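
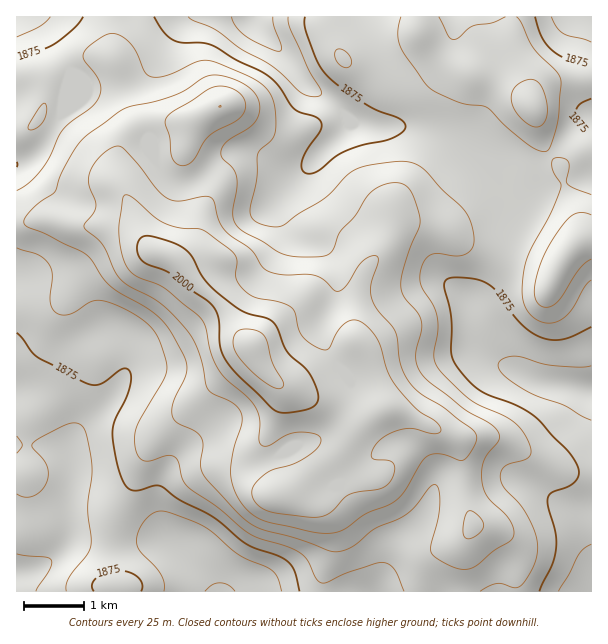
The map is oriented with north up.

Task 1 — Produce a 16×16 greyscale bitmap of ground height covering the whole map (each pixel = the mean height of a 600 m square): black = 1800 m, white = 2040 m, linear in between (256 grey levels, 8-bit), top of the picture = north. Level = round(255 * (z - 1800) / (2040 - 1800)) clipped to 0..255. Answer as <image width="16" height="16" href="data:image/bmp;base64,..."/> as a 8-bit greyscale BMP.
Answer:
<image width="16" height="16" href="data:image/bmp;base64,Qk02BQAAAAAAADYEAAAoAAAAEAAAABAAAAABAAgAAAAAAAABAAATCwAAEwsAAAABAAAAAAAAAAAAAAEBAQACAgIAAwMDAAQEBAAFBQUABgYGAAcHBwAICAgACQkJAAoKCgALCwsADAwMAA0NDQAODg4ADw8PABAQEAAREREAEhISABMTEwAUFBQAFRUVABYWFgAXFxcAGBgYABkZGQAaGhoAGxsbABwcHAAdHR0AHh4eAB8fHwAgICAAISEhACIiIgAjIyMAJCQkACUlJQAmJiYAJycnACgoKAApKSkAKioqACsrKwAsLCwALS0tAC4uLgAvLy8AMDAwADExMQAyMjIAMzMzADQ0NAA1NTUANjY2ADc3NwA4ODgAOTk5ADo6OgA7OzsAPDw8AD09PQA+Pj4APz8/AEBAQABBQUEAQkJCAENDQwBEREQARUVFAEZGRgBHR0cASEhIAElJSQBKSkoAS0tLAExMTABNTU0ATk5OAE9PTwBQUFAAUVFRAFJSUgBTU1MAVFRUAFVVVQBWVlYAV1dXAFhYWABZWVkAWlpaAFtbWwBcXFwAXV1dAF5eXgBfX18AYGBgAGFhYQBiYmIAY2NjAGRkZABlZWUAZmZmAGdnZwBoaGgAaWlpAGpqagBra2sAbGxsAG1tbQBubm4Ab29vAHBwcABxcXEAcnJyAHNzcwB0dHQAdXV1AHZ2dgB3d3cAeHh4AHl5eQB6enoAe3t7AHx8fAB9fX0Afn5+AH9/fwCAgIAAgYGBAIKCggCDg4MAhISEAIWFhQCGhoYAh4eHAIiIiACJiYkAioqKAIuLiwCMjIwAjY2NAI6OjgCPj48AkJCQAJGRkQCSkpIAk5OTAJSUlACVlZUAlpaWAJeXlwCYmJgAmZmZAJqamgCbm5sAnJycAJ2dnQCenp4An5+fAKCgoAChoaEAoqKiAKOjowCkpKQApaWlAKampgCnp6cAqKioAKmpqQCqqqoAq6urAKysrACtra0Arq6uAK+vrwCwsLAAsbGxALKysgCzs7MAtLS0ALW1tQC2trYAt7e3ALi4uAC5ubkAurq6ALu7uwC8vLwAvb29AL6+vgC/v78AwMDAAMHBwQDCwsIAw8PDAMTExADFxcUAxsbGAMfHxwDIyMgAycnJAMrKygDLy8sAzMzMAM3NzQDOzs4Az8/PANDQ0ADR0dEA0tLSANPT0wDU1NQA1dXVANbW1gDX19cA2NjYANnZ2QDa2toA29vbANzc3ADd3d0A3t7eAN/f3wDg4OAA4eHhAOLi4gDj4+MA5OTkAOXl5QDm5uYA5+fnAOjo6ADp6ekA6urqAOvr6wDs7OwA7e3tAO7u7gDv7+8A8PDwAPHx8QDy8vIA8/PzAPT09AD19fUA9vb2APf39wD4+PgA+fn5APr6+gD7+/sA/Pz8AP39/QD+/v4A////ABYyTkYmHilFbGZqe31xXTImJkAzJTVhgJWKfIWaimZAMitERUtvqcK8sZ2Fl3tZRjgtRGFrj6+7vby2mJdxYVA4NEhtgI6twcDEvbage1hBP0dLXoSgx+XOwL+XaUk2Kk1VVlh+vPLdwcKpc0U3OTxdZFxsnMzhxbC3m3RFRmReY3CBqsrQtqujoY1jTFaFfHCCotLVwp2ChJWTcmlgd5WGlKy+raJxZXWGkH1qXmSBa4yrpZqScllacX1tX11jZ2N6l5qjlndhTEtWW11icF9lZ3aHmK+RWEFJV2Jpd4hYX2ZxbGt4WjFMY2Nudnl4WTtSaF9KPBorXV1mdWtwVjU="/>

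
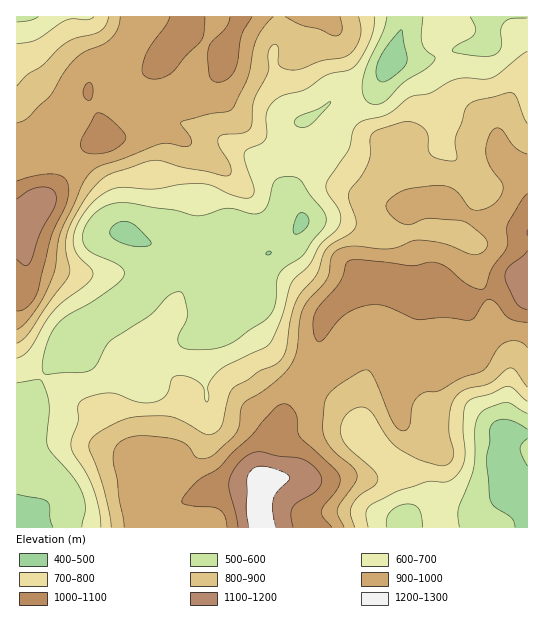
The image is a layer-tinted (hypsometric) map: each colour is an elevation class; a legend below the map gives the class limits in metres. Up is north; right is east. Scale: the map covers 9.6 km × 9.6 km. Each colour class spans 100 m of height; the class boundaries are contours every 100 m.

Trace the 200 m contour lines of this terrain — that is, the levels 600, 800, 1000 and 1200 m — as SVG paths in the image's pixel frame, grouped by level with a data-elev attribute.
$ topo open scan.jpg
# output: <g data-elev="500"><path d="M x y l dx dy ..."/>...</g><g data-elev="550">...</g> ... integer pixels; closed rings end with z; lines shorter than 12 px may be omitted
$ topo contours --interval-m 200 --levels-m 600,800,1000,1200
<g data-elev="600"><path d="M386 527l1-9 4-7 7-5 9-2 7 1 5 4 2 6 2 12"/><path d="M459 527l-1-17 16-41 1-40 4-14 7-6 20-7 5 2 16 9"/><path d="M17 383l21-4 3 1 2 4 4 11 2 11-2 39 4 8 23 25 8 14 3 17-3 18"/><path d="M46 374l-3-1-1-3 1-13 6-18 7-13 11-11 24-13 22-15 8-6 3-6 0-5-4-4-29-14-5-4-3-5 0-9 3-9 7-10 9-7 11-4 12-1 49 7 21 6 10-1 22-7 30 6 6-3 4-5 8-25 6-4 8-1 6 1 6 3 9 15 14 16 2 10-3 8-10 12-10 14-18 12-6 7-2 8-2 21-4 11-6 7-32 21-12 5-12 2-20 0-8-3-3-4 0-5 8-16 1-10-4-16-2-3-4 0-10 5-18 19-39 25-5 6-9 18-5 5-9 2z"/><path d="M301 127l-4-1-3-3 3-5 34-16-19 21-6 4z"/><path d="M38 17l-8 3-13 2"/><path d="M423 17l-2 17 1 9 4 7 9 7-1 4-8 8-23 14-18 19-11 2-5-1-5-5-2-8 1-9 5-18 16-33 3-13"/><path d="M527 18l-16 1-6 3-4 7 1 14-2 7-6 5-9 1-16-1-17-4 4-5 14-8 4-4 1-7-5-10"/></g><g data-elev="800"><path d="M355 527l-5-13 2-8 7-10 16-11 3-7-4-8-25-21-7-10-1-6 0-8 3-7 5-6 9-5 9 2 7 7 14 22 10 10 21 12 24 6 7-3 3-6 0-7-4-17 0-16 3-14 6-9 9-5 23-6 16-13 4-2 5 2 12 17"/><path d="M17 343l6-4 6-6 18-28 21-28 2-8-5-23 3-15 17-32 14-18 14-8 41-13 8 1 20 6 40 8 7 0 2-4-1-5-11-20-1-7 4-4 20-2 8-4 2-6 1-21 15-29 0-19 3-8 4-2 3 2 1 19 3 3 7 2 10-1 22-8 22-4 10-6 6-10 2-11-2-13"/><path d="M527 124l-10-26-4-5-6 0-35 9-6 7-4 13-6 13-1 8 2 15-2 2-2 1-14-2-8-4-3-5-1-17-4-6-8-4-6-1-7 0-23 7-6 4-3 5 0 16-2 9-6 12-11 14-2 5 0 7 7 20-1 8-6 5-16 9-6 6-11 26-18 22-6 17-5 33-5 11-7 7-16 6-26 18-4 7-6 26-4 7-5 4-7 2-34-18-11-1-23 0-12 2-10 5-18 9-8 7-2 4 0 6 14 37 6 27 2 14"/><path d="M109 17l-3 8-5 6-7 3-19 4-9 5-24 23-16 10-9 10"/></g><g data-elev="1000"><path d="M332 527l-9-10-2-6 3-5 14-19 2-6-1-6-6-8-33-30-2-6-2-17-6-8-5-2-10 4-23 27-20 18-11 13-23 15-16 18 1 4 3 2 27 2 6 3 6 7 2 10"/><path d="M17 311l5-1 5-3 10-13 14-56 15-33 3-15-3-11-9-5-18 1-22 6"/><path d="M527 194l-6 7-13 22-1 6 1 13-1 5-14 20-7 19-3 3-5 0-9-4-22-17-10-5-8-1-18 4-49-6-11 0-5 3-3 14-5 8-21 25-3 7-1 8 2 13 3 4 3-1 17-20 8-7 13-7 15-2 13 2 30 12 28-1 25 2 5-4 10-15 4-2 6 3 14 16 8 3 10 1"/><path d="M86 153l13 1 14-4 11-8 1-7-4-6-12-11-7-4-5-1-16 28 0 6z"/><path d="M86 99l4 1 3-5 0-9-3-4-4 2-3 6 0 5z"/><path d="M170 17l-5 9-15 21-6 11-2 13 2 4 5 3 10 1 11-5 29-31 5-9 1-17"/><path d="M230 17l-4 10-14 15-4 7 0 9 1 17 2 4 5 3 10-2 8-8 3-10 4-27 11-18"/></g><g data-elev="1200"><path d="M276 527l-3-17 0-11 5-8 11-10 0-4-2-3-9-4-16-4-9 3-4 4-2 5-1 31 3 18"/></g>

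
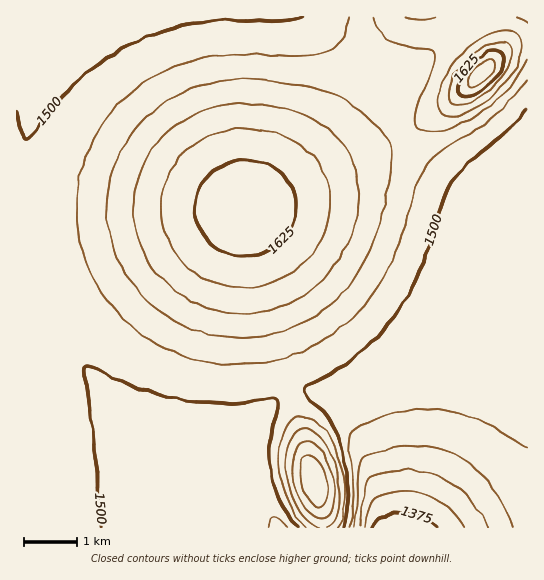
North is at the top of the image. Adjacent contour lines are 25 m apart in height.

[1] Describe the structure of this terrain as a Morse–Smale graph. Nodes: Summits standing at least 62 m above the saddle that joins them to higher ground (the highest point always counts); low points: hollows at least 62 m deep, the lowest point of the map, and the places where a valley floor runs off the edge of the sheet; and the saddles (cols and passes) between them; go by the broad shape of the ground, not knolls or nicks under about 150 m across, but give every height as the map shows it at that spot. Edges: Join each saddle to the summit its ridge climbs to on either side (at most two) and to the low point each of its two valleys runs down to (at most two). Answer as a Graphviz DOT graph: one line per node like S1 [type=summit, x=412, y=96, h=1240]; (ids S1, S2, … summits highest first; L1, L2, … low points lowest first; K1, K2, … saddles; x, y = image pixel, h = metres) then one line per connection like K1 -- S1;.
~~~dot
graph terrain {
  S1 [type=summit, x=481, y=74, h=1667];
  S2 [type=summit, x=245, y=209, h=1641];
  S3 [type=summit, x=314, y=482, h=1622];
  L1 [type=low, x=398, y=527, h=1360];
  K1 [type=saddle, x=403, y=134, h=1547];
  K2 [type=saddle, x=290, y=391, h=1503];
  K1 -- S1;
  K1 -- S2;
  K1 -- L1;
  K2 -- S2;
  K2 -- S3;
  K2 -- L1;
}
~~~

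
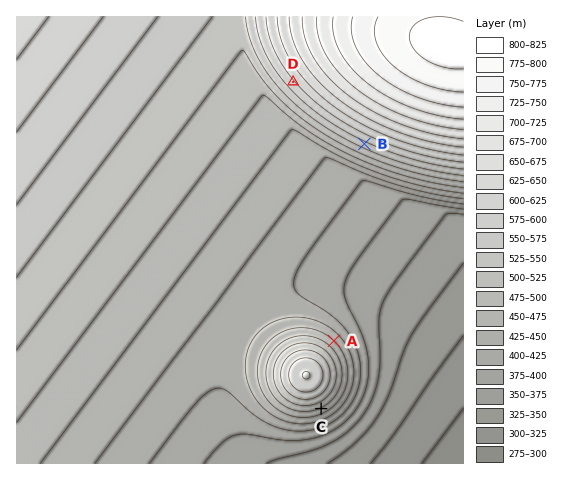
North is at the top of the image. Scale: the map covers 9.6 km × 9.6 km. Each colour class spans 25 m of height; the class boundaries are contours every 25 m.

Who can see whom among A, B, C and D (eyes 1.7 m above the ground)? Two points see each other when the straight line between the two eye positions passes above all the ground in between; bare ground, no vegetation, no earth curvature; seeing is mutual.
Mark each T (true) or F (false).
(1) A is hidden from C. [T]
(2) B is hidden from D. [T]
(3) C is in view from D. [F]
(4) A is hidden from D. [F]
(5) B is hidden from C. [T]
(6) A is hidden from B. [F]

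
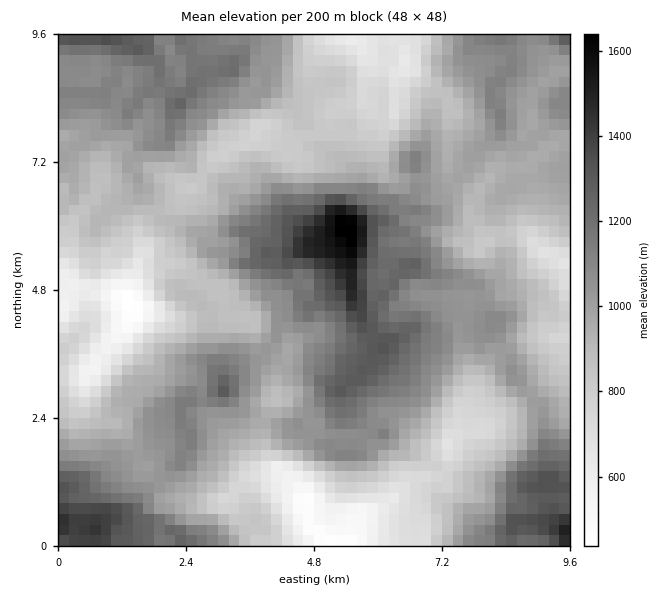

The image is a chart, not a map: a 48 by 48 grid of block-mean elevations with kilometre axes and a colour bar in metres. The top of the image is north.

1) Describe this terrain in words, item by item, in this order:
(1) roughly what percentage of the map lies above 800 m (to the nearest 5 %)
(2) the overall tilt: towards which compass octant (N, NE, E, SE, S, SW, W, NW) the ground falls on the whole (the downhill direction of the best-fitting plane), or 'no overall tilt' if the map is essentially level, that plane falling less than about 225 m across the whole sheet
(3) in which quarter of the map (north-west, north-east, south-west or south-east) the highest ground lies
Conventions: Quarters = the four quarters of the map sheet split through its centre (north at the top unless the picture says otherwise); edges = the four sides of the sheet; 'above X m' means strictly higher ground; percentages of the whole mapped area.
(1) Roughly 80 % of the ground is higher than 800 m.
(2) On the whole the map has no overall tilt.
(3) The highest point lies in the north-east quarter of the map.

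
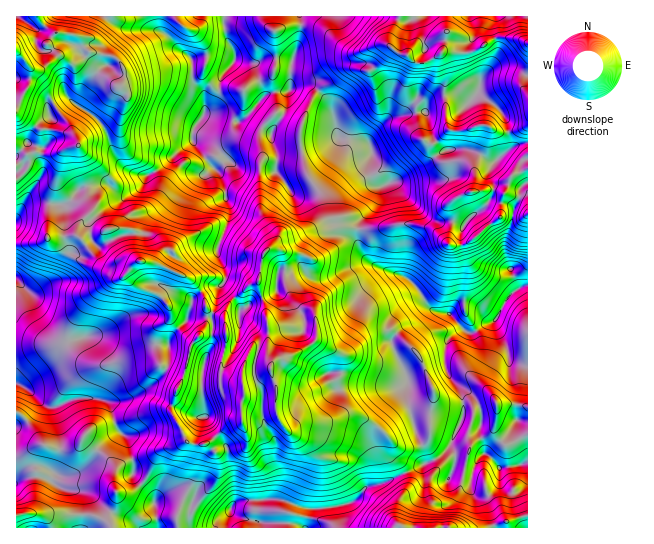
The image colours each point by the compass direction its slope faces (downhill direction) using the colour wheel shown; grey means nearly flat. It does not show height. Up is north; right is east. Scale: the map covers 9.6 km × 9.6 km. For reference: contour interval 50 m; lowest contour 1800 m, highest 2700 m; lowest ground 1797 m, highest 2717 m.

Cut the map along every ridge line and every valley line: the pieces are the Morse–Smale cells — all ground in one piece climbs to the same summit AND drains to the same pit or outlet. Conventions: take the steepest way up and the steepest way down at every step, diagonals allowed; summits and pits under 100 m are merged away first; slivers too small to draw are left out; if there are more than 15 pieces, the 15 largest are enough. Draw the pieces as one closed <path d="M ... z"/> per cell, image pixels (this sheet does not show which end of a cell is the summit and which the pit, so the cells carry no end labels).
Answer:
<path d="M350 227l-16 0-20 6-6 5-9 15-14-1-12-4-6 1-6 12-2 20-4 3-6 1-7 7-7-1-12-8-5 4-8 0-12 6-6 6-5 22-12 10-8 13-11 1 1 10 5 12 21 9 9-33 9-8 25-2 1 9-6 27 9 7 12 4 3-3 16-2 9-6 6 16 0 28 10 16 5 0 12-8 16 2 15-3 12-5 15 1 17 11 13 12 4 20 5 4 5 9 4 0 16-9 0-10-8-16-12-42 2-18-14-28-1-10 10-11 12-5 13-14 4 0-20-28-8-5-29-11-10-8-7-14 0-14z"/><path d="M399 16l-238 0-1 14 31 28 2 25 11 12 1 20 14 1 15 5 5 0 8-4 24 16 1 9 6 7 20 0 13-2 27-10 28 6 3 2 3 6-4 10 1 14 9 12 4 0 43-22 10-8-4-12-10-7-5-32 17-23 3-25-11 5-10 0-8-8-8-2-10-7 0-7z"/><path d="M527 285l-10 4-10 10-13 22-5-1-10-12-12-4-9 1-8 8-23-4-13 14-12 5-9 9-1 8 15 32-2 18 12 42 8 16 1 10 13-6 11-12 5 8-1 15 4-1 15 2 6-11 6-5 10 8 4 7 29-6z"/><path d="M213 115l-8 0-4 3-8 12-1 9 10 1 8 4 17 15-12 10 8 10 2 19 4 7 0 13-12 29 0 7 8 16-1 13 9 6 9 3 7-7 6-1 4-3 2-20 6-12 6-1 12 4 14 1 9-15 9-6 17-5 23 1 2-6 17-19 4-16-8-6-4-10 0-10 4-7-3-10-31-7-27 10-13 2-20 0-6-7-1-9-21-14-4-2-7 4-5 0z"/><path d="M270 369l-9 6-18 4 1 18-3 5 0 20-11 3-23 18 10 12 2 19-4 9-19 23-7 4 0 5 5 6 19 4 16-12 2-6 4-4 10-3 30-1 35 10 33-4 11-4 13-14 18-4 20-10-12-16-2-18-13-12-17-11-15-1-12 5-15 3-16-2-12 8-5 0-10-16 0-28z"/><path d="M159 16l-52 0-16 21-11 0 3 9 6 6 26 5 9 13-1 13-4 4-10-2-11 4-11 13-14 23 0 9 6 9 1 26 7 18 20-3 14 9 12-1 10-7 4-10 12-6 23-21 11-7 0-11 12-19-1-16-11-12-2-25-31-28z"/><path d="M527 143l-12 2-20 16-5 0-7-5-16-7-18 0-12 6-1 2 7 6 23 0 9 10-2 18-16 6-6 8 2 6 0 11-5 20-2 1-15-15-17-4-16 0-24 5-16 0-1 14 7 14 10 8 29 11 8 5 16 24 10 7 13 1 8-8 9-1 12 4 10 12 5 1 13-22 12-10-14-32 0-16 6-14 2-18 7-12 0-8 8-7z"/><path d="M446 16l-45 0-10 19-2 11 10 7 8 2 8 8 10 0 12-6-2 2 1 12-3 12-17 23 5 32 10 7 2 9 2 2 14-7 18 0 16 7 7 5 5 0 20-16 13-3 0-99-9-4-22-2-26 15-28 0 4-18z"/><path d="M17 315l-1 68 10 5 21 19 10 0 17-8 24 0 9 2 4 5 5 21 12 14 5 21 0 15 6 7 8-6 14-27 26-10-16-30 5-20 7-14-23-12-5-21-22 5-14 0-24-13-8 0-24 7-12 0-12-7z"/><path d="M106 16l-90 1 0 161 2 1 9-9 2-5 0-12 9-1 15 3 12-6-4 6-1 12-9 32 0 5 16 0 12-15 8-3-7-17-1-26-6-9 0-9 14-23 11-13 11-4 10 2 5-8-1-13-8-9-26-5-6-6-3-8 1-2 10 1z"/><path d="M86 245l-16 8-7 12-3 9-6 6-20 12-7-1-10-12-1 35 23 22 12 7 12 0 24-7 8 0 24 13 14 0 22-5 4-17 12-10-3-12-9-10-24-10-8-10 2-6-8-2-14 0-5-3z"/><path d="M450 445l-11 12-34 16 3 13-9 16-3 12 1 11 5 3 125 0 1-65-29 5-4-7-10-8-6 5-6 11-15-2-4 1 1-15z"/><path d="M214 168l-8 7-11 0-5 2-45 42-4 12-6 3 0 20 6 7 18 3 31 15 21-3 13 6 1-12-6-12-2-11 12-29 0-13-4-7-2-19z"/><path d="M98 399l-24 0-17 8-10 0-10-8-1 8-4 7-16 12 0 49 13-8 13 0 17 9 12 0 12-7 8-7 6-12 12-11 10-6-10-30z"/><path d="M119 432l-10 7-12 11-6 12-8 7-12 7-12 0-4-3-4 8-13-5-20 4-2 2 0 32 77 1 16 8 0-8 7-12 0-10 15-1 9-7-7-8 0-15-5-21z"/>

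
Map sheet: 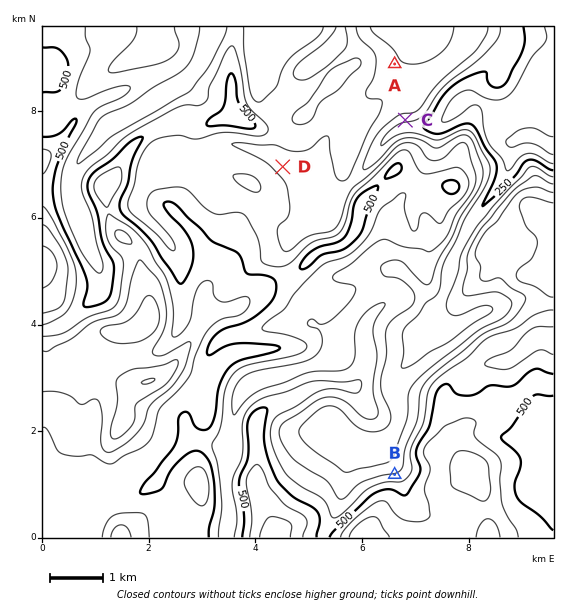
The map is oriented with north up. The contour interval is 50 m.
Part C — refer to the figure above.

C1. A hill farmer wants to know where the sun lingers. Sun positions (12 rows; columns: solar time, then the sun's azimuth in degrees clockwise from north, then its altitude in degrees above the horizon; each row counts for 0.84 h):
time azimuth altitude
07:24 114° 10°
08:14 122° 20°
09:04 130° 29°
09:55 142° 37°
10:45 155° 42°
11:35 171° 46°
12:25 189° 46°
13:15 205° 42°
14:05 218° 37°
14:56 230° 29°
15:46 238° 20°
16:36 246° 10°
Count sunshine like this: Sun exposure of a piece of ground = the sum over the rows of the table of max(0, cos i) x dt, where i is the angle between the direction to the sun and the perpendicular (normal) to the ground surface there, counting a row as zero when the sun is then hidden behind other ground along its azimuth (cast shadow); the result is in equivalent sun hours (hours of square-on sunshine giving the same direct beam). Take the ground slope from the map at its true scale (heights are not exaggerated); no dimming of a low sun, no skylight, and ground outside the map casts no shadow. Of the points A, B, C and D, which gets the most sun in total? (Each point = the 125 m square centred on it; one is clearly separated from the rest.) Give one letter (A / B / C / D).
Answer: C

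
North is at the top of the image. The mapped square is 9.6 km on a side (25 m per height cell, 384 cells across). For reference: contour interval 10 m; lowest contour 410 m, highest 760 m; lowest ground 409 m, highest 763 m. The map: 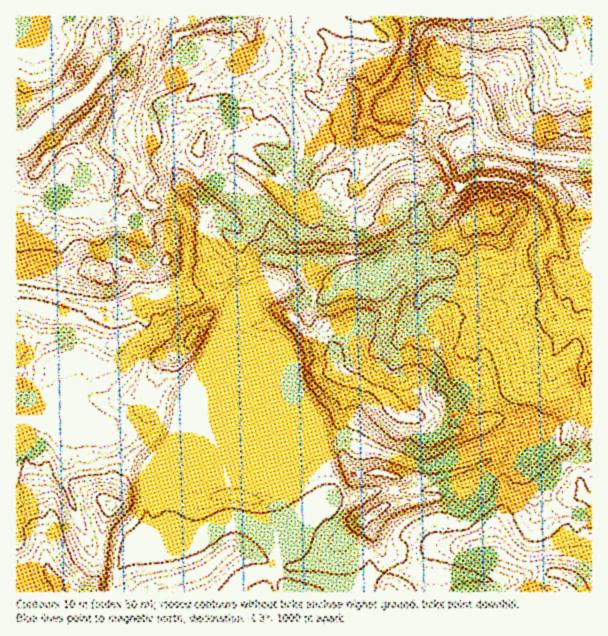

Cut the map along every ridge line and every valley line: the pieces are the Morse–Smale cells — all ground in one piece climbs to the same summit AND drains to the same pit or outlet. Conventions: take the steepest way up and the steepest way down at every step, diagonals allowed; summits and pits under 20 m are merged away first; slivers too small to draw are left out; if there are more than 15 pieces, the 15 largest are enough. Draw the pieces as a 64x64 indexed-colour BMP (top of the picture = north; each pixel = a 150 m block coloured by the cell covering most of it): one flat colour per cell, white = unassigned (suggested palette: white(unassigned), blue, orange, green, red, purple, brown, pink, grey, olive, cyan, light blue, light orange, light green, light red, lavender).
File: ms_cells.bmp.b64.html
<image width="64" height="64" href="data:image/bmp;base64,Qk12CAAAAAAAAHYAAAAoAAAAQAAAAEAAAAABAAQAAAAAAAAIAAATCwAAEwsAABAAAAAAAAAA////ALR3HwAOf/8ALKAsACgn1gC9Z5QAS1aMAMJ34wB/f38AIr28AM++FwDox64AeLv/AIrfmACWmP8A1bDFALu7u7u7sREREREREREREREREREREREXd3d3d3d3d3d3u7u7u7uxERERERERERERERGIiBERERd3d3d3d3d3d3e7u7u7u7sRERERERERERiIiIiIiIiId3d3d3d3d3d3d7u7u7u7uxEREREREREREYiIiIiIiIh3d3d3d3d3d3d3u7u7u7u+u7ERERERERERGIiIiIiIiHd3d3d3d3d3d3e7u7u77u7u67ERERERERERiIiIiIiId3d3d3d3d3d3d7u7u7vu7u7u67ERERERERGIiIiIiIh3d3d3d3d3d3d3u7u7vu7u7uERERERERERERiIiIiIiIh3d3d3d3d3d3e7u7u+7u7u4REREREREREREYiIiIiIiIiIh3d3d3d3Ebu7u+7u7u7hERERERERERER+IiIiIiIiIiId3d3dxERu7u77u7u7uERERERERERERH//4iIiIiIiIiIdxERERG7u7vu7u7u4RERERERERERER///////4iIiIgREREREbu7vu7u7u7gERERERERERERH//////////4iBERERERu7u+7u7u7gABEREREREREREf//////////iIERERERG7u7vu7u4AAAEREREREREREf/////xERH/iIiBEREREbu7vu7u4AAABBERERERERER////8REREREYiIEREREQu7u+7u4AAAAAERERERERERH/8REREREREREYgRERERC7u7tEREQAAAARERERERERERERERERERERERERERERELu7xERERERAAEEREREREREREREREREREREREREREREQzMzEREREREREQRERERERERERERERERERERERERERERDMzMREREREREREEREREREREREREREREREREREREREREczMREREREREREQRERERERERERERERERERERERERERERzMxEREREREREREERERERERERERERERERERERERERERHMzEREREREREREQREREREREREREREREREREREREREREczMxERERERERERBERERERERERERERERERERERERERERzMzMxMzMREREREQRERERERERERERERERERERERERERHMzMzMzMzERERERBEREREREREREREREREREREREREREczMzMzMzMxEREREQRERERERERERERERERERERERERERzMzMzMzMzERERERBERERERERERERERERERERERERERHMzMzMzMzMREREREERERERERERERERERERERERERERGszMzMzMzMxEREREQRERERERERERERERERERERERHdqqzMzMzMzMzEREREREERERERERERERERERERERERHdqqrMzMxVVVVVREREREEREREREREREREREREREREREdqqqlVVVVVVVVVVURERERERERFmYRERERERERERERHd2qqqVVVVVVVVVVVVEREREWZmZmZmYRERERERERERHd3aqqpVVVVVVVVVVVVRERERZmZmZmZmZmERERERER3d3aqqqlVVVVVVVVVVVVERERZmZmZmZmZmERERERHd3d3dqqqqVVVVVVVVVVVVURERFmZmZmZmZmERERER3d3d3d2qqqpVVVVVVVVVVVVREREWZmZmZmZmYRERERHd3d3d3dqqqlVVVVVVVVVVVVEREQBmZmZmZmZhEREREd3d3d3d3aqqBVVVVVVVVVVVUREQAGZmZmZmZhEREREd3d3d3d3dqqoAVVVVVQAAVVVRAAAAZmZmZmZhERERER3d3d3d3d2qqgAFUAAAAABVVQAAAABmZmZmZmERERERHd3d3d3d2qqqAAAAAAAAAAAAAAAABmZmY2ZmYRERERER3d3d3d3aqqoAAAAAAAAAAAAAAABmZmMzNmZhEREREREd3d3d3aqqqgAAAAAAAAAAAAAABmZmMzM2ZmYRERERERrd3d2qqqqqAAAAAAAAAAAAAAM2ZmMzMzNmZmERERERqqqqqqqqqqoAAAAAAAAAAAADMzZjMzMzMzZmYRERERGqqqqqqqqqqgAAAAAAAAAAAJkzMzMzMzMzMzZmERERGqqqqqqqIiIiAAAAAAAAAAAJmTMzMzMzMzMzNmYRERGqqqqqIiIiIiIAAAAAAAAACZmZkzMzMzMzMzMzZmERGqqqqiIiIiIiIgAAAAAAAAmZmZmTMzMzMzMzMzNmYhIqqqqiIiIiIiIiAAAAAAAACZmZmZkzMzMzMzMzMzIiIiIAACIiIiIiIiIAAAAAAAAJmZmZmTMzMzMzMzMzMiIiIiACIiIiIiIiIgAAAAAAAACZmZmZMzMzMzMzMzMyIiIiIiIiIiIiIiIiAAAAAAAAAJmZmZmZMzMzMzMzMzIiIiIiIiIiIiIiIiIAAAAAAAAACZmZmZmZMzMzMzMzMzIiIiIiIiIiIiIiIgAAAAAAAAAJmZmZmZmTMzMzMzMzMyIiIiIiIiIiIiIiAAAAAAAAAACZmZmZmZkzMzMzMzMzIiIiIiIiIiIiIgAAAAAAAAAAAJmZmZmZmZMzMzMzMzMyIiIiIiIiIiIgAAAAAAAAAAAAmZmZmZmZkzMzMzMzMzIiIiIiIiIiIiAAAAAAAAAAAAmZmZmZmZkzMzMzMzMzMiIiIiIiIiIiAAAAAAAAAAAACZmZmZmZmTMzMzMzMzMyIiIiIiIiIiIAAAAAAAAAAAAJmZmZmZmZkzMzMzMzMzIiIiIiIiIiIAAA"/>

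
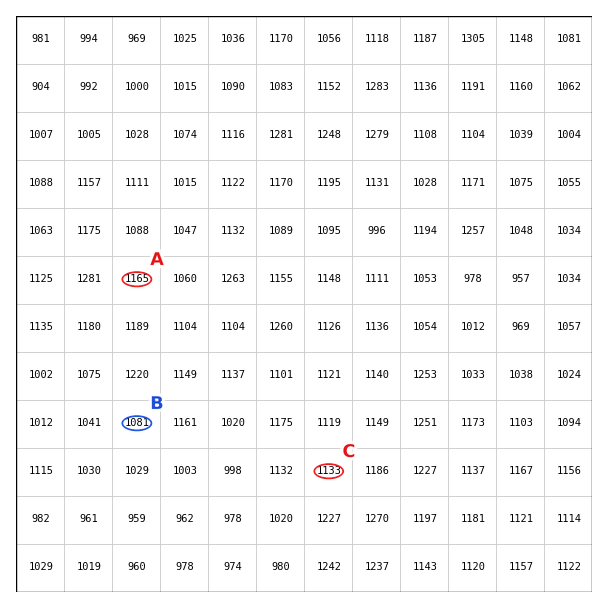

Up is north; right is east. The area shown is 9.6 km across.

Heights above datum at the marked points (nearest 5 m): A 1165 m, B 1080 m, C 1135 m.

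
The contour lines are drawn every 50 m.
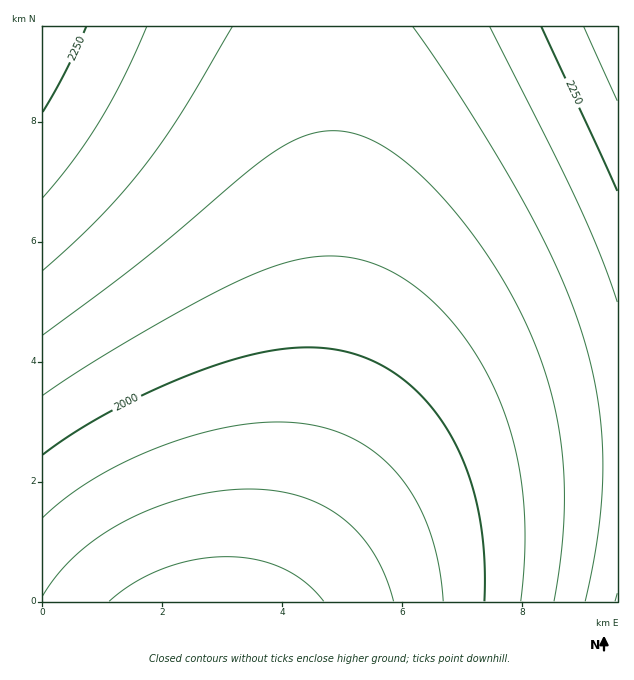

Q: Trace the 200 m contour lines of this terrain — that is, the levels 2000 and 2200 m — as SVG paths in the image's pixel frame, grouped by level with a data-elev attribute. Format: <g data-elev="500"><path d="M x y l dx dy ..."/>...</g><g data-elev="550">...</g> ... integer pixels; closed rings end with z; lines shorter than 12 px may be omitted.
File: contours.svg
<g data-elev="2000"><path d="M43 455l37-26 45-25 51-24 48-18 39-10 35-4 31 1 29 6 28 13 27 20 23 25 19 31 15 34 9 38 5 40 0 45"/></g><g data-elev="2200"><path d="M43 198l30-38 27-40 24-44 23-49"/><path d="M490 27l88 177 23 52 16 46"/></g>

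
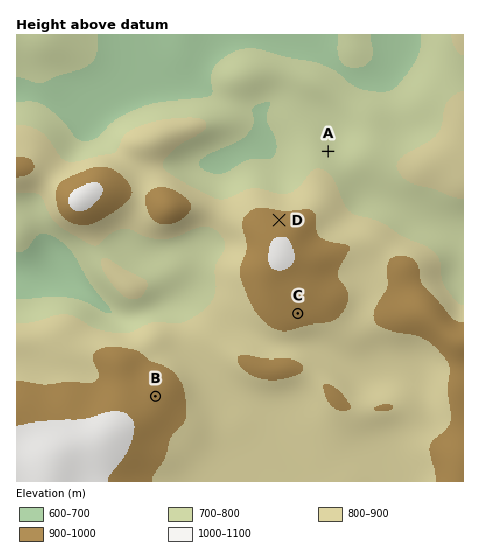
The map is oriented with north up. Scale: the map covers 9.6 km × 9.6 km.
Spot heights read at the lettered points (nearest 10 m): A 760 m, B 970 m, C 930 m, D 950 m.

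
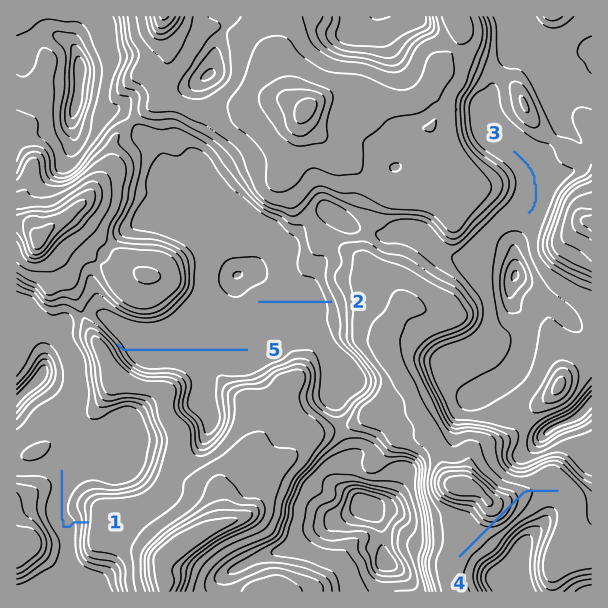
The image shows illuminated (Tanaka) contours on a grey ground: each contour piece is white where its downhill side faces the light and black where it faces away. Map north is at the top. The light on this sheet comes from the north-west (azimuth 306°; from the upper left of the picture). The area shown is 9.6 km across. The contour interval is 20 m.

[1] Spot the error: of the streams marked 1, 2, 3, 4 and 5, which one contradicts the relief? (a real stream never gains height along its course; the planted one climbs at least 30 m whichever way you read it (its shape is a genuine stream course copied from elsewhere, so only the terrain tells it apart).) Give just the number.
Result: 4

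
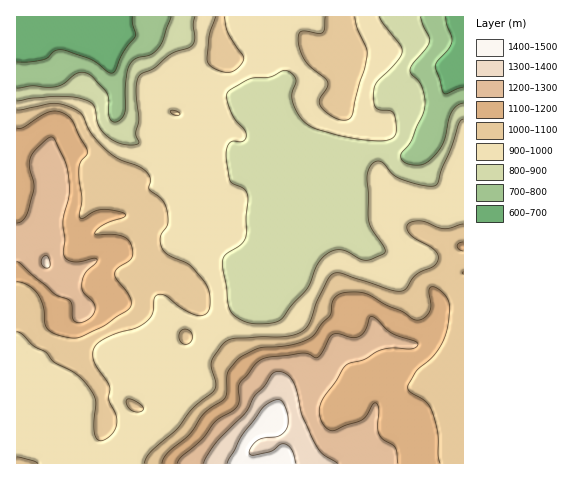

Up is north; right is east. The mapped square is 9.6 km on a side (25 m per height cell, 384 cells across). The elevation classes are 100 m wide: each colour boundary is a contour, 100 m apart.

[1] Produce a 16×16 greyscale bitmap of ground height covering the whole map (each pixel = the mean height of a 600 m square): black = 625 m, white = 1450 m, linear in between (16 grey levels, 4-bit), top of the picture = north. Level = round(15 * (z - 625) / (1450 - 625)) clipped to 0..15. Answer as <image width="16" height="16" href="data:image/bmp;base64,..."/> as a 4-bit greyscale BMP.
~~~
<image width="16" height="16" href="data:image/bmp;base64,Qk32AAAAAAAAAHYAAAAoAAAAEAAAABAAAAABAAQAAAAAAIAAAAATCwAAEwsAABAAAAAAAAAAAAAAABEREQAiIiIAMzMzAERERABVVVUAZmZmAHd3dwCIiIgAmZmZAKqqqgC7u7sAzMzMAN3d3QDu7u4A////AGZmaL3u3LqYZmdmm+7Kuphmd2ZpzbqpmGd2Zmiru6mYeIdmZ3eauqiKuYd1VXmpiZuph3VEV3aIu6mHZVRVVWi7mYdmVERWd6uYdlZURFZmu4d2ZVREVUaqhVZlVEVUJIhjV2VEZ2UzNENWZlVoZDESETVnZnh1MRABI1dWd2Ux"/>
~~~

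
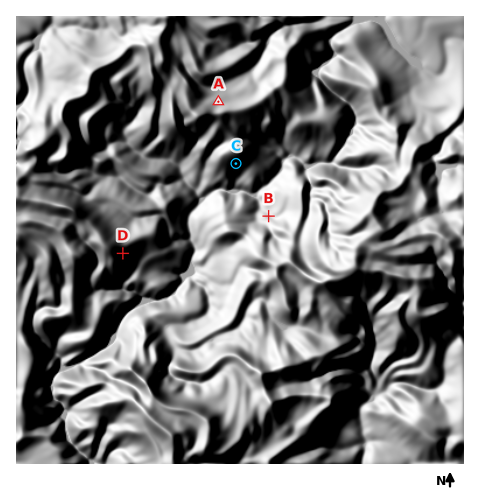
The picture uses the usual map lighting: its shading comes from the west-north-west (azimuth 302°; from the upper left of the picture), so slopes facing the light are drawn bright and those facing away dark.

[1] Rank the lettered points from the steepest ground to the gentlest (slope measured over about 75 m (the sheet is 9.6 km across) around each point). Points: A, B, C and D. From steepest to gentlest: C D B A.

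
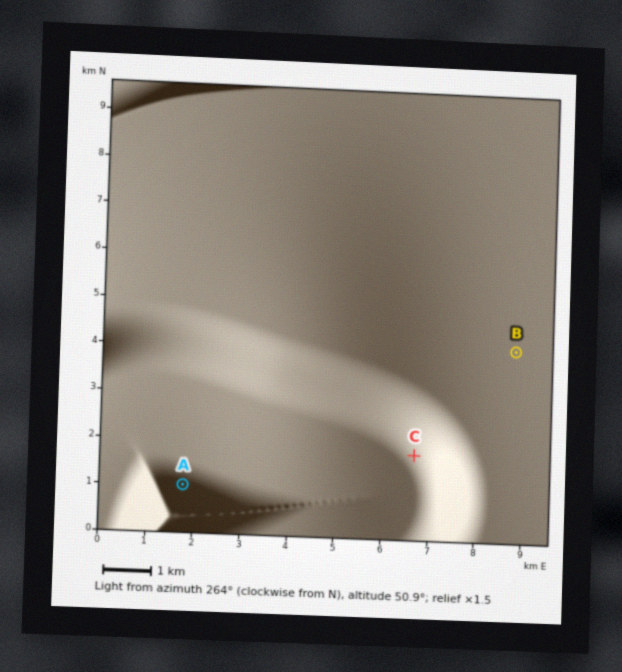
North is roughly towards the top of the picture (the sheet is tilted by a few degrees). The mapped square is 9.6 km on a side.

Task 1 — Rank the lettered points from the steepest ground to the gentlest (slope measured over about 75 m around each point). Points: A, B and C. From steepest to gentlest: A C B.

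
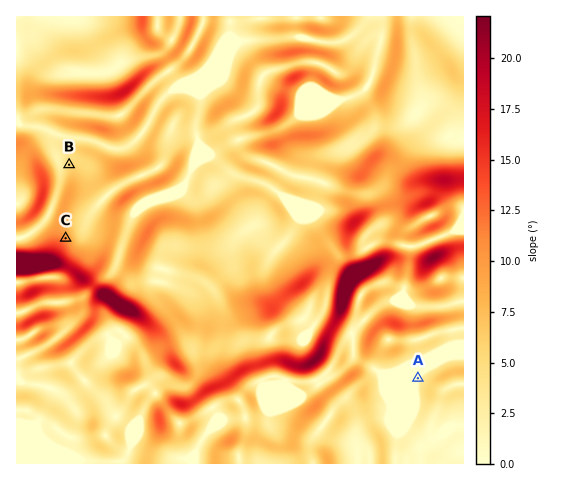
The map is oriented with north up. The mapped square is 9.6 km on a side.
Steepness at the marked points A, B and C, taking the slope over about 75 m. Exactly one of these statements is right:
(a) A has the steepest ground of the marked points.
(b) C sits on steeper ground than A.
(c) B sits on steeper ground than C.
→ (b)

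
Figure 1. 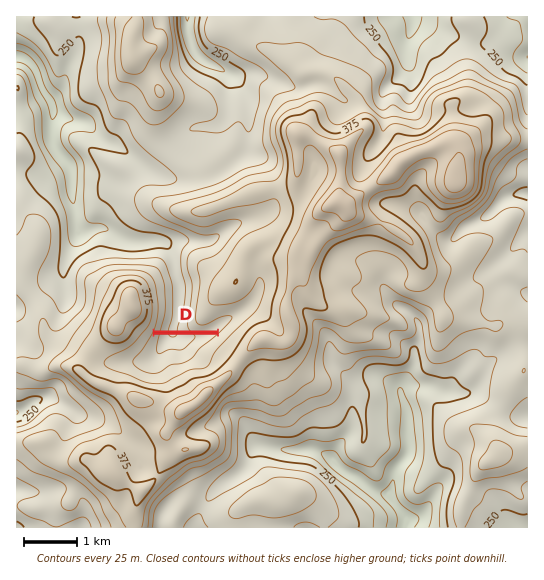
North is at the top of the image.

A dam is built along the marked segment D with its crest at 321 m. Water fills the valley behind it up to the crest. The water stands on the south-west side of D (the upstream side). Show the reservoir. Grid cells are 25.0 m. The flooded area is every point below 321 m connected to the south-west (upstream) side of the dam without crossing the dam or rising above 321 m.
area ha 58.2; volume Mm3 9.55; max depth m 48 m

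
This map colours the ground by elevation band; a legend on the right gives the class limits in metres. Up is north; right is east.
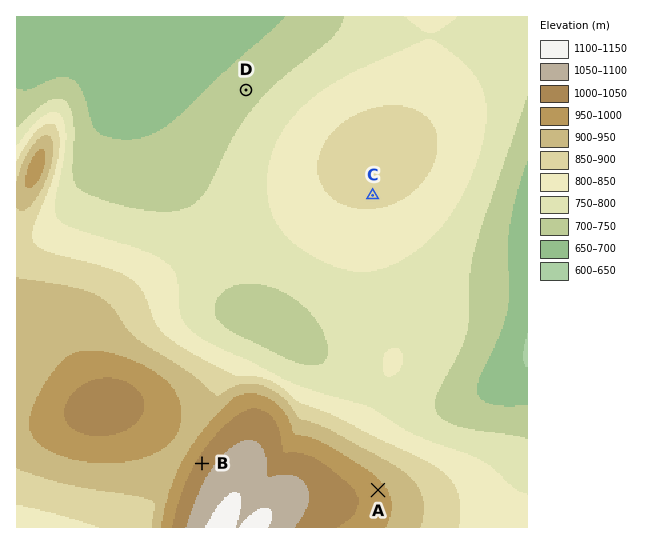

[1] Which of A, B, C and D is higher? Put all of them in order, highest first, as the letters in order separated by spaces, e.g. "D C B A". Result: B A C D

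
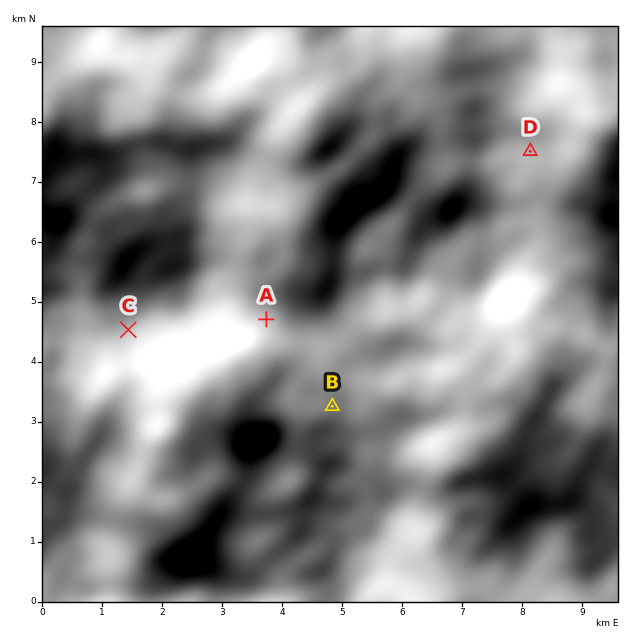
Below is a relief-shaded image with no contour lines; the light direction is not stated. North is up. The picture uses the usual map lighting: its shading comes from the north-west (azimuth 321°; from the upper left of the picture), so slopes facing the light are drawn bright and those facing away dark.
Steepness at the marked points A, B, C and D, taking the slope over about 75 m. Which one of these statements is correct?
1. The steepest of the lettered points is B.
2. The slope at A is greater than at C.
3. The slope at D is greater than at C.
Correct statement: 3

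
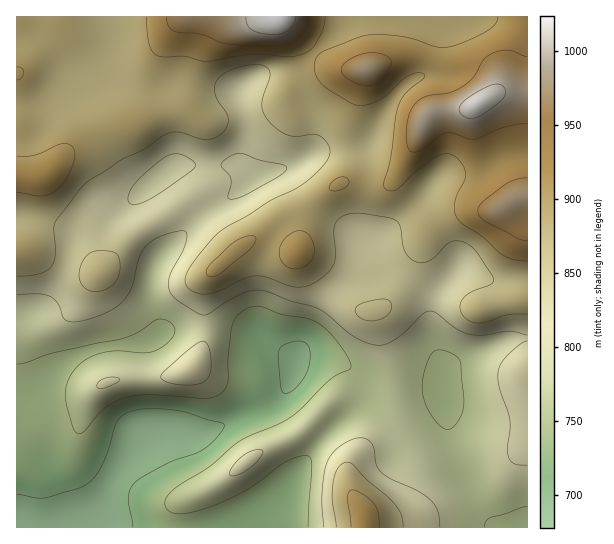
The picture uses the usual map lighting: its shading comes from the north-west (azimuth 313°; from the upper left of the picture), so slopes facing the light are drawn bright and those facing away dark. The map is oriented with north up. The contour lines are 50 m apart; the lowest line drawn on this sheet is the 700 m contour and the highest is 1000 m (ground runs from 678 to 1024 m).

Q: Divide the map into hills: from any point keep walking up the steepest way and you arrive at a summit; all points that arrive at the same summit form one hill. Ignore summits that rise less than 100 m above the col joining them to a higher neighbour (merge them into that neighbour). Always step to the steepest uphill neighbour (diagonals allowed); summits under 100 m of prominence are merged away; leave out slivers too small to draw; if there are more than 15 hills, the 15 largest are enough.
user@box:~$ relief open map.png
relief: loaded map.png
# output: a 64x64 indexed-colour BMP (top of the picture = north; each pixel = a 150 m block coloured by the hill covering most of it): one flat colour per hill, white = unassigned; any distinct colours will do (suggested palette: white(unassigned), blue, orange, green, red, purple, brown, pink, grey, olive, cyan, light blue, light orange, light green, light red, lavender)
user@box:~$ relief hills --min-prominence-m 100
<image width="64" height="64" href="data:image/bmp;base64,Qk12CAAAAAAAAHYAAAAoAAAAQAAAAEAAAAABAAQAAAAAAAAIAAATCwAAEwsAABAAAAAAAAAA////ALR3HwAOf/8ALKAsACgn1gC9Z5QAS1aMAMJ34wB/f38AIr28AM++FwDox64AeLv/AIrfmACWmP8A1bDFABERERERERERERERERERETMzMzMzMzMzMzMzMzMzMxEREREREREREREREREREREREzMzMzMzMzMzMzMzMzMxERERERERERERERERERERERERMzMzMzMzMzMzMzMzMxERERERERERERERERERERERERETMzMzMzMzMzMzMzMzEREREREREREREREREREREREREREzMzMzMzMzMzMzMzERERERERERERERERERERERERERETMzMzMzMzMzMzMzMREREREREREREREREREREREREREREzMzMzMzMzMzMzMRERERERERERERERERERERERERERERMzMzMzMzMzMzMREREREREREREREREREREREREREREREzMzMzMzMzMzMxERERERERERERERERERERERERERERERMzMzMzMzMzMzERERERERERERERERERERERERERERERETMzMzMzMzMzEREREREREREREREREREREREREREREREREzMzMzMzMzMRERERERERERERERERERERERERERERERERMzMzMzMzMxERERERERERERERERERERERERERERERERETMzMzMzMzEREREREREREREREREREREREREREREREREREzMzMzMzMRERERERERERERERERERERERERERERERERERMzMzMzMxEREREREREREREREREREREREREREREREREREzMzMzMxERERERERERERERERERERERERERERERERERERERERERERERERERERERERERERERERERERERERERERERERERERERERERERERERERERERERERERERERERERERERERERERERERERERERERERERERERERERERERERERERERERERERERERERERERERERERERERERERERERERERERERERERERERERERERERERERERERERERERERERERERERERERERERERERERERERERERERERERERERERERERERERERERERERERERERERERERERERERERERERERERERERERERERERERERERERERERERERERERERERERERERERERERERERERERERERERERERERERERERERERERERERERERERERERERERERERERERERERERERERERERERERERERERERERERERERERERERERERERERERERERERERERERERERERERERERERERERERIREREREREREREREREREREREREREREREREREREREREREiEREREREREREREREREREREREREREREREREREREREREiIhERERERERERERERERERERERERERERERERERERERIiIiIREiIiIRERERERERERERERERERERERERERERESIiIiIiIiIiIhERERERERERERERERERERERERERERESIiIiIiIiIiIiERERERERERERERERERERERERERERERIiIiIiIiIiIiIRERERERERERERERERERERERERERERIiIiIiIiIiIiIhERERERERERERERERERERERERERERIiIiIiIiIiIiIiEREREREREREREREREREREREREREREiIiIiIiIiIiIiIRERERERERERERERERERERERERERESIiIiIiIiIiIiIhERERERERERERERERERERERERERERIiIiIiIiIiIiIiERERERERERERERERERERERERERERESIiIiIiIiIiIiIRERERERERERERERERERERERERERERIiIiIiIiIiIiIhEREREREREREREREREREREREREREREiIiIiIiIiIiIiERERERERERERERERERERERERERERESIiIiIiIiIiIiIRERERERERERERERERERERERERERERIiIiIiIiIiIiIhEREREREREREREREREREREREREREREiIiIiIiIiIiIiERERERERERERERERERERERERERERESIiIiIiIiIiIiIRERERERERERERERERERERERESIhERIiIiIiIiIiIiIhERERERERERERERERERERERERIiIiIiIiIiIiIiIiIiEREREREREREREREREREREREREiIiIiIiIiIiIiIiIiIRERERERERERERERERERERERESIiIiIiIiIiIiIiIiIhERERERERERERERERERERERERIiIiIiIiIiIiIiIiIiEREREREREREREREREREREREREiIiIiIiIiIiIiIiIiIREREREREREREREREREREREREiIiIiIiIiIiIiIiIiIhEREREREREREREREREREREREiIiIiIiIiIiIiIiIiIiERERERERERERERERERERERESIiIiIiIiIiIiIiIiIiIREREREREREREREREREREREiIiIiIiIiIiIiIiIiIiIhEREREREREREREREREREREREiIiIiIiIiIiIiIiIiIiERERERERERERERERERERERERIiIiIiIiIiIiIiIiIiIRERERERERERERERERERERERESIiIiIiIiIiIiIiIiIhEREREREREREREREREREREREREiIiIiIiIiIiIiIiIiEREREREREREREREREREREREREREiIiIiIiIiIiIiIiIRERERERERERERERERERERERERERIiIiIiIiIiIiIiIhEREREREREREREREREREREREREREiIiIiIiIiIiIiIi"/>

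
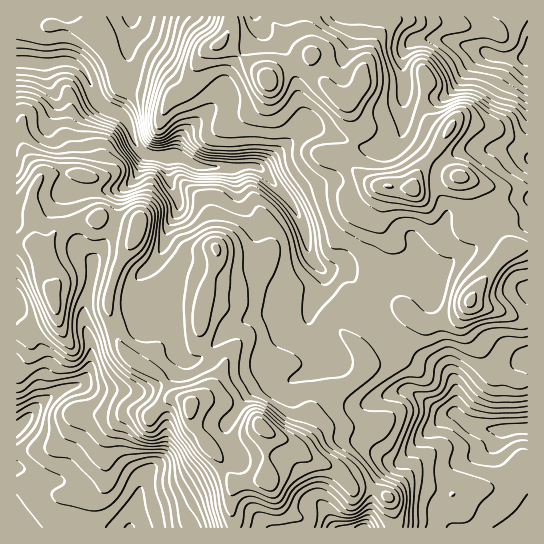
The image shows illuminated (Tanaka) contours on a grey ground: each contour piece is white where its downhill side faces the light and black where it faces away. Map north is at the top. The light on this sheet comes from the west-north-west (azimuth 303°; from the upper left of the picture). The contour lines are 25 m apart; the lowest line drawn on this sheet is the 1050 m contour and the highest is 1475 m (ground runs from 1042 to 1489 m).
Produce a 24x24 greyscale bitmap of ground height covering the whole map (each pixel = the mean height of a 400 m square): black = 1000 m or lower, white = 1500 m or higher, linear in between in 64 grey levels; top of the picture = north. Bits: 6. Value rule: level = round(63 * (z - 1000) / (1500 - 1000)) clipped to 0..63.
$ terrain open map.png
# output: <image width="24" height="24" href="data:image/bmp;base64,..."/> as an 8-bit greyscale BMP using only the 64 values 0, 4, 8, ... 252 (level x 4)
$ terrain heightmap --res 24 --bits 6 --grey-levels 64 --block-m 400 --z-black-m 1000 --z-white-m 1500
<image width="24" height="24" href="data:image/bmp;base64,Qk12BgAAAAAAADYEAAAoAAAAGAAAABgAAAABAAgAAAAAAEACAAATCwAAEwsAAAABAAAAAAAAAAAAAAEBAQACAgIAAwMDAAQEBAAFBQUABgYGAAcHBwAICAgACQkJAAoKCgALCwsADAwMAA0NDQAODg4ADw8PABAQEAAREREAEhISABMTEwAUFBQAFRUVABYWFgAXFxcAGBgYABkZGQAaGhoAGxsbABwcHAAdHR0AHh4eAB8fHwAgICAAISEhACIiIgAjIyMAJCQkACUlJQAmJiYAJycnACgoKAApKSkAKioqACsrKwAsLCwALS0tAC4uLgAvLy8AMDAwADExMQAyMjIAMzMzADQ0NAA1NTUANjY2ADc3NwA4ODgAOTk5ADo6OgA7OzsAPDw8AD09PQA+Pj4APz8/AEBAQABBQUEAQkJCAENDQwBEREQARUVFAEZGRgBHR0cASEhIAElJSQBKSkoAS0tLAExMTABNTU0ATk5OAE9PTwBQUFAAUVFRAFJSUgBTU1MAVFRUAFVVVQBWVlYAV1dXAFhYWABZWVkAWlpaAFtbWwBcXFwAXV1dAF5eXgBfX18AYGBgAGFhYQBiYmIAY2NjAGRkZABlZWUAZmZmAGdnZwBoaGgAaWlpAGpqagBra2sAbGxsAG1tbQBubm4Ab29vAHBwcABxcXEAcnJyAHNzcwB0dHQAdXV1AHZ2dgB3d3cAeHh4AHl5eQB6enoAe3t7AHx8fAB9fX0Afn5+AH9/fwCAgIAAgYGBAIKCggCDg4MAhISEAIWFhQCGhoYAh4eHAIiIiACJiYkAioqKAIuLiwCMjIwAjY2NAI6OjgCPj48AkJCQAJGRkQCSkpIAk5OTAJSUlACVlZUAlpaWAJeXlwCYmJgAmZmZAJqamgCbm5sAnJycAJ2dnQCenp4An5+fAKCgoAChoaEAoqKiAKOjowCkpKQApaWlAKampgCnp6cAqKioAKmpqQCqqqoAq6urAKysrACtra0Arq6uAK+vrwCwsLAAsbGxALKysgCzs7MAtLS0ALW1tQC2trYAt7e3ALi4uAC5ubkAurq6ALu7uwC8vLwAvb29AL6+vgC/v78AwMDAAMHBwQDCwsIAw8PDAMTExADFxcUAxsbGAMfHxwDIyMgAycnJAMrKygDLy8sAzMzMAM3NzQDOzs4Az8/PANDQ0ADR0dEA0tLSANPT0wDU1NQA1dXVANbW1gDX19cA2NjYANnZ2QDa2toA29vbANzc3ADd3d0A3t7eAN/f3wDg4OAA4eHhAOLi4gDj4+MA5OTkAOXl5QDm5uYA5+fnAOjo6ADp6ekA6urqAOvr6wDs7OwA7e3tAO7u7gDv7+8A8PDwAPHx8QDy8vIA8/PzAPT09AD19fUA9vb2APf39wD4+PgA+fn5APr6+gD7+/sA/Pz8AP39/QD+/v4A////ADxEREhAOERgdKzAsKygjIh8lHhUUExAPERITFRQQEhohLzQ0MykoLSorHxYWFBIREBIUFxgTEx0nMjY5NzIwMCkiHRcUEhEREhYXGhsaGiEwNjU4NzYwKiQfGRYTDw0QDhYbHSEmKiw2NDY8NzErJyQiGhIQDAoKDxQdHyQqMDM4NDI1LCopJiMiHRINDxERGBYXGiInLjI1NC4pJycnJiQfGxkTFxsbHh0eHCYuLy0tMCwoJyUkJSckIh0ZHR4cIiMoIiwuLSwtLSwoJSQkJiYkJCIgIR8dJCsrJS4rKyswLConJCMkJSQkJicoKCUkJDEtKS8qKyswLiomJCMjIyMlJiUrMSokKTIvKS8qKisuLyonJCIgIiMkJCQoLyojLjEtKS4uKCotMCooJR4eIiQlJCQmKi0qLzAsLC4zKiYrLykmJBohJCcnJicoKiwsLS0tLy4yKx4jJSQjHxkjKSsqKSopKyspLCooKSYmJBkgIR8fFx4lKi4yNC4sLSsoJyopKSQbGBQTExMTGiMnKi8xMy8yLyolIiIhIR8RDQwSFxgYHyYqKykoLC8tKCUhHRkaGhUMHBkeIyMkJCQnKSknJy0wKiciGxUUDQkOICQhIyYpKCYpLysmJSgtKSIdEg4PCA4SHSYmJCcwLiovMS4mIyUfHBgUBwcICRERGCIpKCsxLy4uLS8lIiQYEhAMCgsLDxEPFB0qLiwrKy4tKSkhGhkSDg0LDhAQERANERkiKywoKSonJCMhHBcUEhAOA=="/>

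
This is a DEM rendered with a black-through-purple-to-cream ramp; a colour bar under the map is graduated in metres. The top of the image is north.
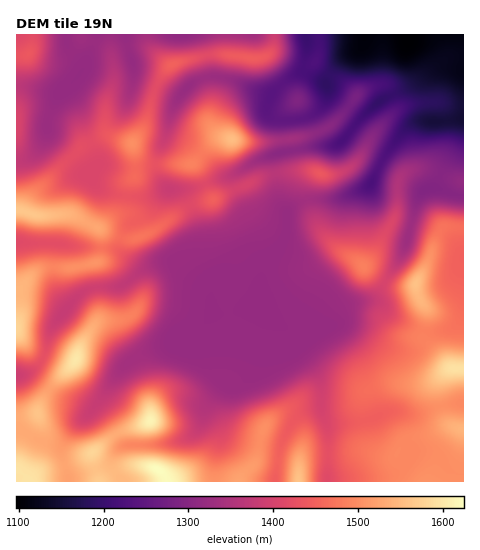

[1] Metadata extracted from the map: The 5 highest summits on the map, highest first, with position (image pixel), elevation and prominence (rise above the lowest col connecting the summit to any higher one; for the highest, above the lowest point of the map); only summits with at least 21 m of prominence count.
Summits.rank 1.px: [158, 470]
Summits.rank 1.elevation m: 1624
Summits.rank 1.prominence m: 527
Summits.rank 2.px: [151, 421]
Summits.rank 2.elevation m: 1613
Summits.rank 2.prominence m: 81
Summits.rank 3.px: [76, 359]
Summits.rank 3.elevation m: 1600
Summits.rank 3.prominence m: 79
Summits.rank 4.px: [92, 452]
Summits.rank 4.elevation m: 1579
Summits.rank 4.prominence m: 31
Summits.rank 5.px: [38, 414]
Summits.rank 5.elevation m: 1561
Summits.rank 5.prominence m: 30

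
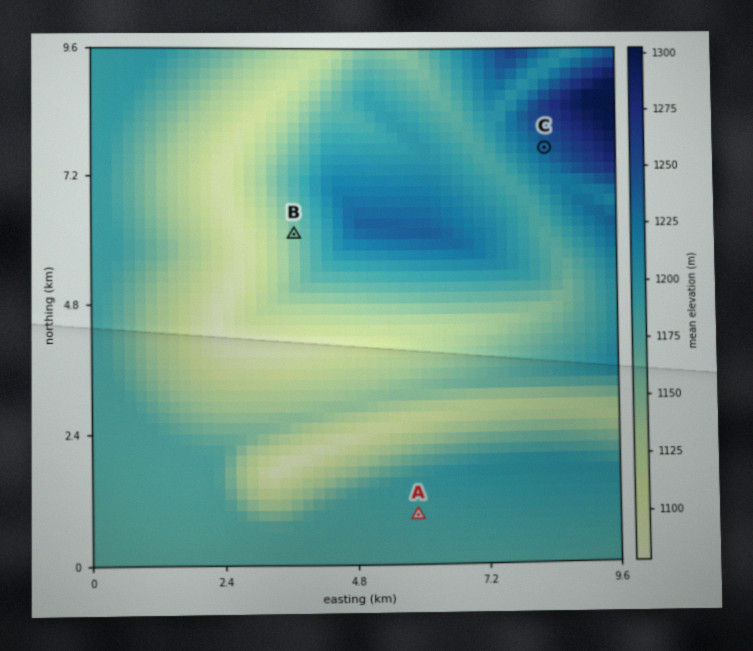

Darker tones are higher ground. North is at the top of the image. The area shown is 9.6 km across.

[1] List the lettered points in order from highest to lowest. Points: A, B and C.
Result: C A B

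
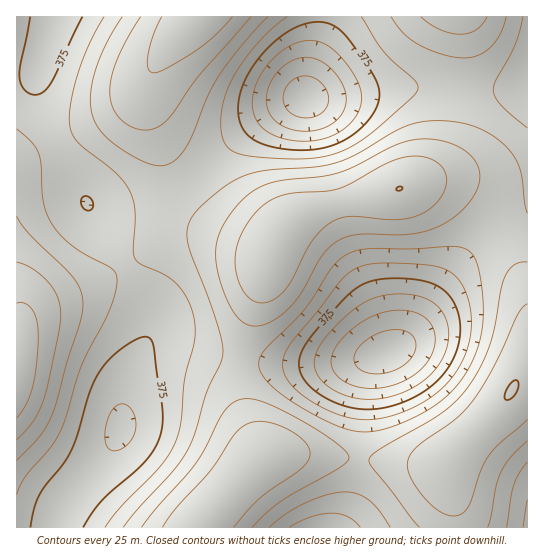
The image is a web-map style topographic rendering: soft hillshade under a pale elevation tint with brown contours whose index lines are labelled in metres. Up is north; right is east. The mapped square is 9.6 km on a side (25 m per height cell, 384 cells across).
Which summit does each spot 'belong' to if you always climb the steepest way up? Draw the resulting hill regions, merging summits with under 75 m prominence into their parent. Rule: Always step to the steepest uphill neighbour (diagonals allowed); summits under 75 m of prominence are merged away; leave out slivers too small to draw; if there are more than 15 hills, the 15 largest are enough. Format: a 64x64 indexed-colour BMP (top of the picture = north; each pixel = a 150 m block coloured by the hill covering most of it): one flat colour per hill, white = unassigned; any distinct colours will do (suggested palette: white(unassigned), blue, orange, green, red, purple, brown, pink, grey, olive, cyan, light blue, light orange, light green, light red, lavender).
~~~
<image width="64" height="64" href="data:image/bmp;base64,Qk12CAAAAAAAAHYAAAAoAAAAQAAAAEAAAAABAAQAAAAAAAAIAAATCwAAEwsAABAAAAAAAAAA////ALR3HwAOf/8ALKAsACgn1gC9Z5QAS1aMAMJ34wB/f38AIr28AM++FwDox64AeLv/AIrfmACWmP8A1bDFADMzMRERERERERERERERERERERERERERERERERERERERMzMxEREREREREREREREREREREREREREREREREREREREzMzMRERERERERERERERERERERERERERERERERERERETMzMzERERERERERERERERERERERERERERERERERERERMzMzMREREREREREREREREREREREREREREREREREREREzMzMzERERERERERERERERERERERERERERERERERERETMzMzMxERERERERERERERERERERERERERERERERERERMzMzMzMREREREREREREREREREREREREREREREREREREzMzMzMzERERERERERERERERERERERERERERERERERETMzMzMzMRERERERERERERERERERERERERERERERERERMzMzMzMzEREREREREREREREREREREREREREREREREREzMzMzMzMxERERERERERERERERERERERERERERERERETMzMzMzMzERERERERERERERERERERERERERERERERERMzMzMzMzMREREREREREREREREREREREREREREREREREzMzMzMzMxERERERERERERERERERERERERERERERERETMzMzMzMzERERERERERERERERERERERERERERERERERMzMzMzMzMxEREREREREREREREREREREREREREREREREzMzMzMzMzERERERERERERERERERERERERERERERERETMzMzMzMzMRERERERERERERERERERERERERERERERERMzMzMzMzMxEREREREREREREREREREREREREREREREREzMzMzMzMzMRERERERERERERERERERERERERERERERETMzMzMzMzMxERERERERERERERERERERERERERERERERMzMzMzMzMzMREREREREREREREREREREREREREREREREzMzMzMzMzMxERERERERERERERERERERERERERERERETMzMzMzMzMzMRERERERERERERERERERERERERERERERMzMzMzMzMzMxEREREREREREREREREREREREREREREREzMzMzMzMzMzERERERERERERERERERERERERERERERETMzMzMzMzMzMRERERERERERERERERERERERERERERERMzMzMzMzMzMREREREREREREREREREREREREREREREREzMzMzMzMzMxERERERERERERERERERERERERERERERETMzMzMzMzMxERERERERERERERERERERERERERERERERMzMzMzMzMxEREREREREREREREREREREREREREREREREzMzMzMzMzERERERERERERERERERERERERERERERERETMzMzMzMzERERERERERERERERERERERERERERERERERMzMzMzMzMREREREREREREREREREREREREREREREREREzMzMzMzMRERERERERERERERERERERERERERERERERETMzMzMzMRERERERERERERERERERERERERERERERERERMzMzMzMxEREREREREREREREREREREREREREREREREREzMzMzMxERERERERERERERERERERERERERERERERERETMzMzMxERERERERERERERERERERERERERERERERERERMzMzMzIiIiEREREREREREREREREREREREREREREREREzMzMzIiIiIiIhERERERERERERERERERERERERERERETMzMzMiIiIiIiIhERERERERERERERERERERERERERERMzMzMiIiIiIiIiIREREREREREREREREREREREREREREzMzMyIiIiIiIiIiERERERERERERERERERERERERERETMzMyIiIiIiIiIiIhERERERERERERERERERERERERERMzMzIiIiIiIiIiIiIREREREREREREREREREREREREREzMzIiIiIiIiIiIiIiERERERERERERERERERERERERETMzMiIiIiIiIiIiIiIhERERERERERERERERERERERERMzMiIiIiIiIiIiIiIiIhEREREREREREREREREREREREzMyIiIiIiIiIiIiIiIiIRERERERERERERERERERERETMzIiIiIiIiIiIiIiIiIiIRERERERERERERERERERERMzIiIiIiIiIiIiIiIiIiIiEREREREREREREREREREREzMiIiIiIiIiIiIiIiIiIiIiERERERERERERERERERETMyIiIiIiIiIiIiIiIiIiIiIhERERERERERERERERERMyIiIiIiIiIiIiIiIiIiIiIiERERERERERERERERERETMiIiIiIiIiIiIiIiIiIiIiIhERERERERERERERERERESIiIiIiIiIiIiIiIiIiIiIiERERERERERERERERERERIiIiIiIiIiIiIiIiIiIiIiIREREREREREREREREREREiIiIiIiIiIiIiIiIiIiIiIhERERERERERERERERERERIiIiIiIiIiIiIiIiIiIiIiIREREREREREREREREREREiIiIiIiIiIiIiIiIiIiIiIhERERERERERERERERERESIiIiIiIiIiIiIiIiIiIiIiEREREREREREREREREREREiIiIiIiIiIiIiIiIiIiIiIRERERERERERERERER"/>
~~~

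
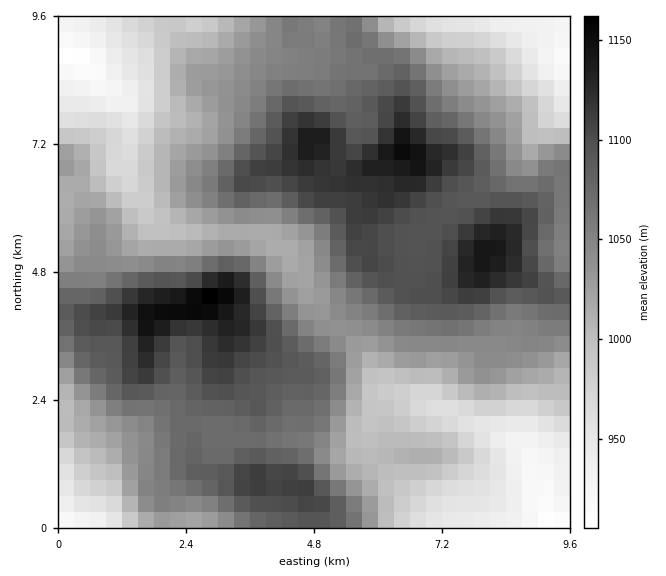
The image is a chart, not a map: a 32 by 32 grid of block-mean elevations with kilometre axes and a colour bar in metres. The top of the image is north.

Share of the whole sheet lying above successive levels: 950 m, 92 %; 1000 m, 76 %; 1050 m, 49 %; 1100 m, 17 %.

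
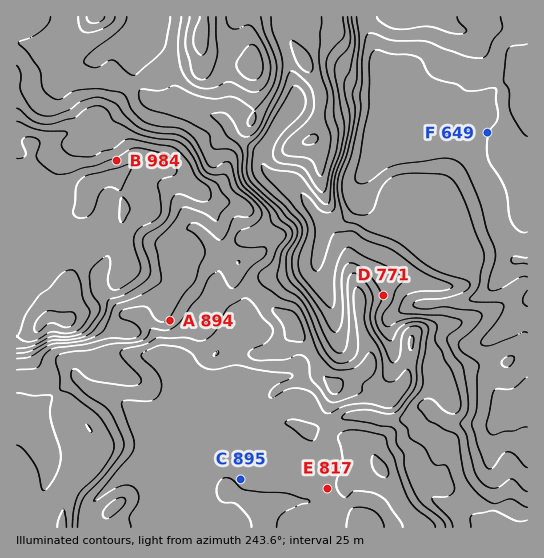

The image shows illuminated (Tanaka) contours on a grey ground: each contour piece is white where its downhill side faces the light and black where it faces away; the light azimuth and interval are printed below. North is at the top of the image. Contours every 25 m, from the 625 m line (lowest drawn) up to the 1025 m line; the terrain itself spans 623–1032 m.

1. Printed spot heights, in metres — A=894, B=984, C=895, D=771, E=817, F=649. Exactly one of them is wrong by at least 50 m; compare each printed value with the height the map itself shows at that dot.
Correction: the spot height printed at C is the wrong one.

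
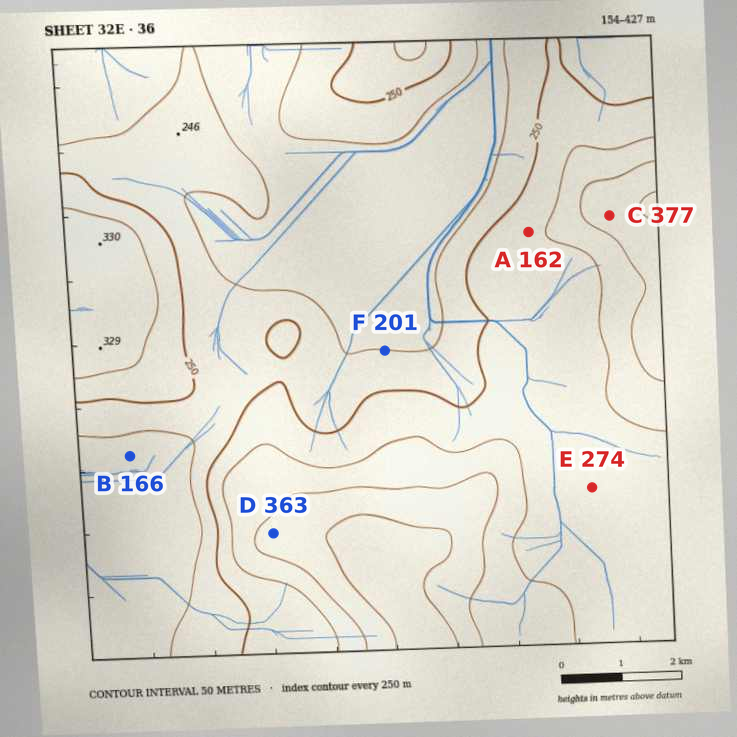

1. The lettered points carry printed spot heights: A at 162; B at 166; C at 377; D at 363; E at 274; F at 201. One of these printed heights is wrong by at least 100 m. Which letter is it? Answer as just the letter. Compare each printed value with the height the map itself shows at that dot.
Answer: A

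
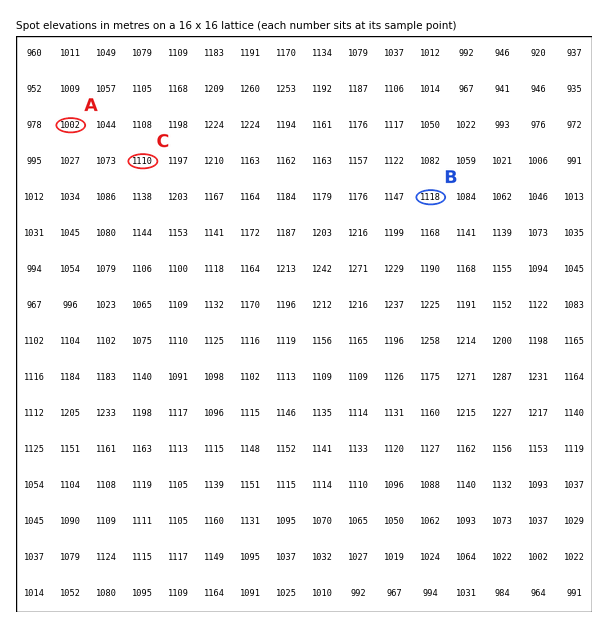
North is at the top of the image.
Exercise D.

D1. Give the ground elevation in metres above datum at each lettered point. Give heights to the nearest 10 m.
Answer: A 1000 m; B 1120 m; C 1110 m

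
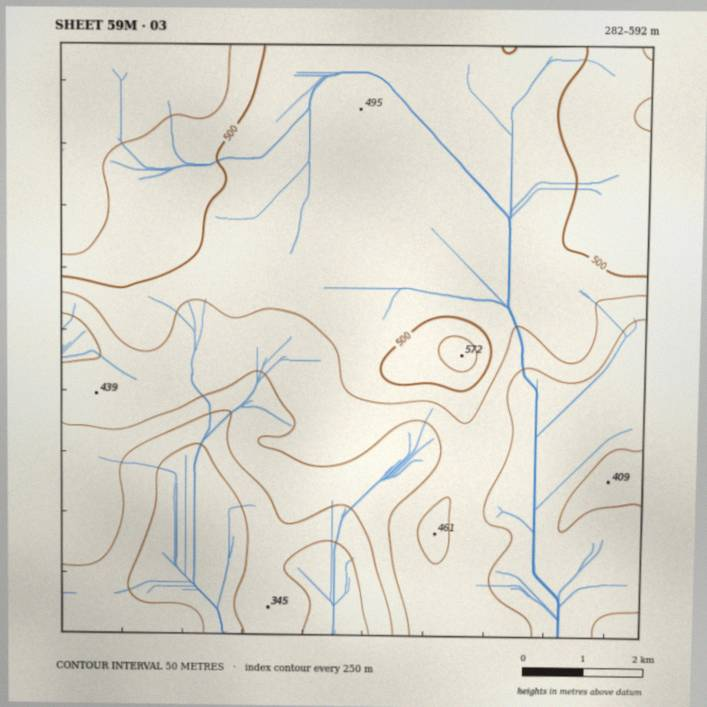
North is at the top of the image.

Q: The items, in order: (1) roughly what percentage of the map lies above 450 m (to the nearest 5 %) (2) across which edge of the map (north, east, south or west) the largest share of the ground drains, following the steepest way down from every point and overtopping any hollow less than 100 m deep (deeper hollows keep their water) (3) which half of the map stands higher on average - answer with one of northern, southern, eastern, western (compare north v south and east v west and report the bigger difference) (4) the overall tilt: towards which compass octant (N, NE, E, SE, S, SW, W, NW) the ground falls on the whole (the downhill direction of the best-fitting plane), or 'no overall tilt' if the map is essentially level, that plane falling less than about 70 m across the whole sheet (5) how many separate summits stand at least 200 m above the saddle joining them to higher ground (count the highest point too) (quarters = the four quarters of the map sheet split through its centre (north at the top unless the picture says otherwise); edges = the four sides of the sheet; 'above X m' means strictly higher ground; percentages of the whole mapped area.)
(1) Roughly 50 % of the ground is higher than 450 m.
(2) The largest share of the runoff leaves by the southern edge.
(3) The northern half stands higher on average than the southern half.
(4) The general tilt is down to the south (the land rises towards the north).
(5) There is 1 summit with 200 m or more of prominence.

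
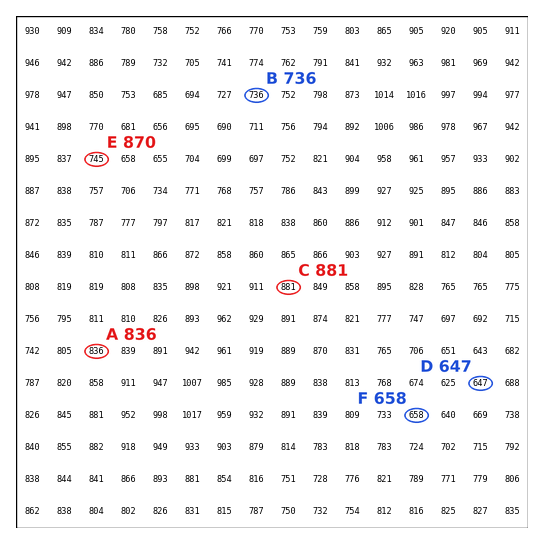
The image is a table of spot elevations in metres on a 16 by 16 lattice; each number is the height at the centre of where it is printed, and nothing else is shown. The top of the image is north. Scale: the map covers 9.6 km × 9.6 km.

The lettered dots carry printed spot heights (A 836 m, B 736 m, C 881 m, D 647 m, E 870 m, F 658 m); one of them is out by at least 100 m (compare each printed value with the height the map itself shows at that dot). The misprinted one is E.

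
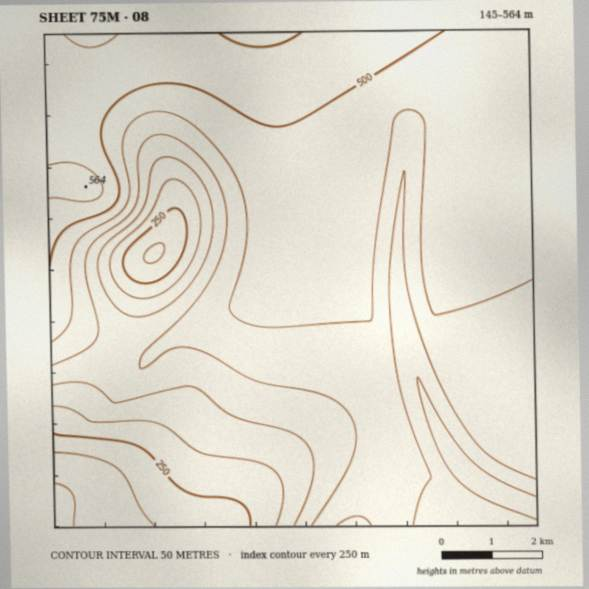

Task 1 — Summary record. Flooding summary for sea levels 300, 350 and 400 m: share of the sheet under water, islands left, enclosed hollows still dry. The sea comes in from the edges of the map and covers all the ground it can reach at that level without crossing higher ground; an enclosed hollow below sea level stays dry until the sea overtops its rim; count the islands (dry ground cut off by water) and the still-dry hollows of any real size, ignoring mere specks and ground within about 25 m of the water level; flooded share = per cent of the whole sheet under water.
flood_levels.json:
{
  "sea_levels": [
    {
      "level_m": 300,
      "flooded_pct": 9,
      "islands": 0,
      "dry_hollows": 1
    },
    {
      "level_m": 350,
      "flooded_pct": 15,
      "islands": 0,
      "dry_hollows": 1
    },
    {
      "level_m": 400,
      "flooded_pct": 34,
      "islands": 0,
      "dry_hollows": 0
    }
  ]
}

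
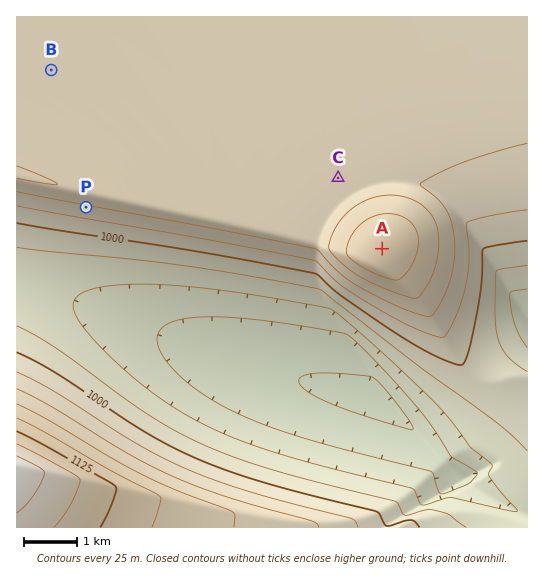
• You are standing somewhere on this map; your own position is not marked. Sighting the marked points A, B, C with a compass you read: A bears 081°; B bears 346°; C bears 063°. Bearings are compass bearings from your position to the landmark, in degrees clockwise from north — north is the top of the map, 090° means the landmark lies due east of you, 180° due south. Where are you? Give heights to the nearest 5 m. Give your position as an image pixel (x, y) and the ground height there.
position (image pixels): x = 108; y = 294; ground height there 945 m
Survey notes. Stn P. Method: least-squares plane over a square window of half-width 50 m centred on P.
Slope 6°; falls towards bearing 190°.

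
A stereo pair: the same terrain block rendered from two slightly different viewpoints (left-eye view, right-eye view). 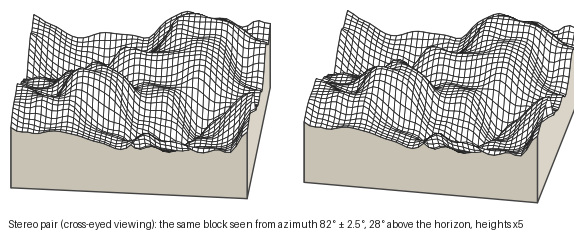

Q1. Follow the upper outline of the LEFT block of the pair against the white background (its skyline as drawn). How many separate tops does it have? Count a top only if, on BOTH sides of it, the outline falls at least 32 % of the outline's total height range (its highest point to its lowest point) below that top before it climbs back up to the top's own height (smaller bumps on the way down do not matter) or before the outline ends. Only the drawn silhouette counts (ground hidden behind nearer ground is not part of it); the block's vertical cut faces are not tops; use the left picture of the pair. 0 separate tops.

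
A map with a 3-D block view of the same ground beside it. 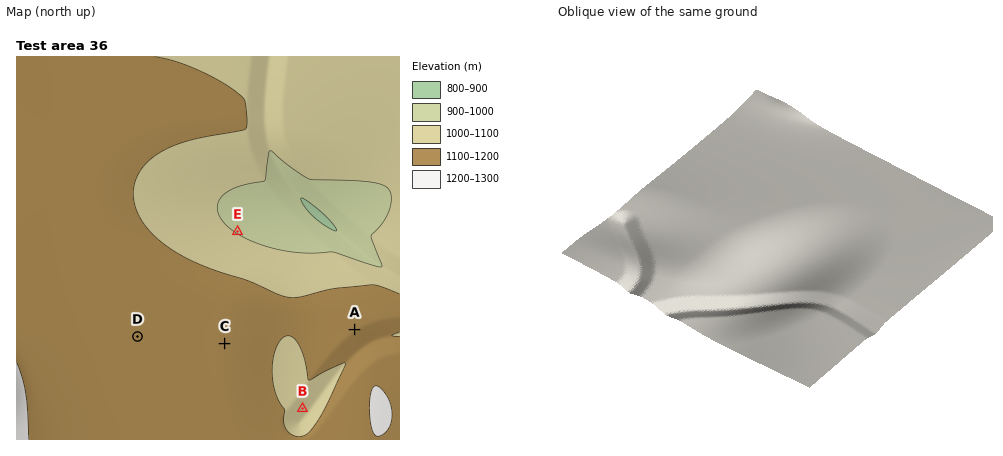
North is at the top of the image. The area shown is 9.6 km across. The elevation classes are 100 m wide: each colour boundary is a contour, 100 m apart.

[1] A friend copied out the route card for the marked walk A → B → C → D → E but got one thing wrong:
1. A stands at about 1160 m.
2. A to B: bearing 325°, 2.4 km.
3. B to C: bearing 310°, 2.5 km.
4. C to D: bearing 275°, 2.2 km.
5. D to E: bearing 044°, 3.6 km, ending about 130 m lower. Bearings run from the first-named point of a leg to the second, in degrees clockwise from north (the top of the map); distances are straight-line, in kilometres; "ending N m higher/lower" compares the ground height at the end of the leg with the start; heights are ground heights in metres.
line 2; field bearing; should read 213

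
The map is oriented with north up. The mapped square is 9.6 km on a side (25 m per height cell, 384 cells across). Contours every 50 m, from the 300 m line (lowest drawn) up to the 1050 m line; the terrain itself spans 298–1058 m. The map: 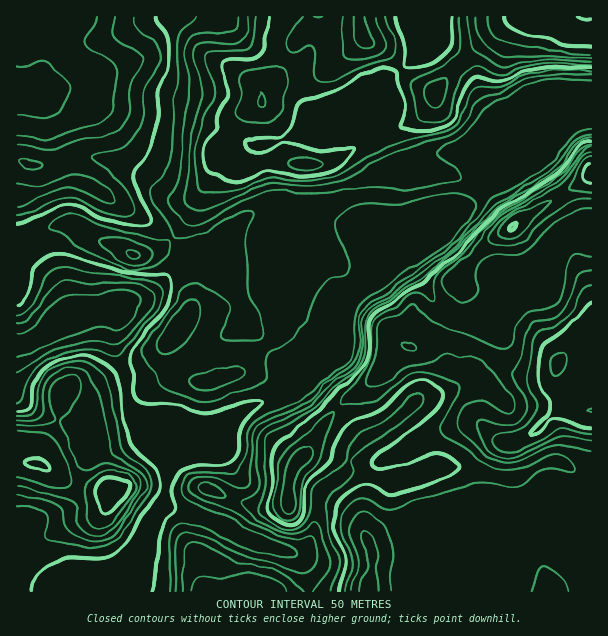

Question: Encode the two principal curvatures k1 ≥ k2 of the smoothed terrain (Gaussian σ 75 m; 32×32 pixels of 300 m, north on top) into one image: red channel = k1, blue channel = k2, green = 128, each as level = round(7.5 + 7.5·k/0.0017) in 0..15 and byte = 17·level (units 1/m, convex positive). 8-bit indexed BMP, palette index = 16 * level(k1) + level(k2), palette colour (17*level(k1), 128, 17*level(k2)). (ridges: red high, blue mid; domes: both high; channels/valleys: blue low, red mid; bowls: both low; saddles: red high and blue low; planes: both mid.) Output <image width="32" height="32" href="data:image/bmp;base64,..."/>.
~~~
<image width="32" height="32" href="data:image/bmp;base64,Qk02CAAAAAAAADYEAAAoAAAAIAAAACAAAAABAAgAAAAAAAAEAAATCwAAEwsAAAABAAAAAAAAAIAAABGAAAAigAAAM4AAAESAAABVgAAAZoAAAHeAAACIgAAAmYAAAKqAAAC7gAAAzIAAAN2AAADugAAA/4AAAACAEQARgBEAIoARADOAEQBEgBEAVYARAGaAEQB3gBEAiIARAJmAEQCqgBEAu4ARAMyAEQDdgBEA7oARAP+AEQAAgCIAEYAiACKAIgAzgCIARIAiAFWAIgBmgCIAd4AiAIiAIgCZgCIAqoAiALuAIgDMgCIA3YAiAO6AIgD/gCIAAIAzABGAMwAigDMAM4AzAESAMwBVgDMAZoAzAHeAMwCIgDMAmYAzAKqAMwC7gDMAzIAzAN2AMwDugDMA/4AzAACARAARgEQAIoBEADOARABEgEQAVYBEAGaARAB3gEQAiIBEAJmARACqgEQAu4BEAMyARADdgEQA7oBEAP+ARAAAgFUAEYBVACKAVQAzgFUARIBVAFWAVQBmgFUAd4BVAIiAVQCZgFUAqoBVALuAVQDMgFUA3YBVAO6AVQD/gFUAAIBmABGAZgAigGYAM4BmAESAZgBVgGYAZoBmAHeAZgCIgGYAmYBmAKqAZgC7gGYAzIBmAN2AZgDugGYA/4BmAACAdwARgHcAIoB3ADOAdwBEgHcAVYB3AGaAdwB3gHcAiIB3AJmAdwCqgHcAu4B3AMyAdwDdgHcA7oB3AP+AdwAAgIgAEYCIACKAiAAzgIgARICIAFWAiABmgIgAd4CIAIiAiACZgIgAqoCIALuAiADMgIgA3YCIAO6AiAD/gIgAAICZABGAmQAigJkAM4CZAESAmQBVgJkAZoCZAHeAmQCIgJkAmYCZAKqAmQC7gJkAzICZAN2AmQDugJkA/4CZAACAqgARgKoAIoCqADOAqgBEgKoAVYCqAGaAqgB3gKoAiICqAJmAqgCqgKoAu4CqAMyAqgDdgKoA7oCqAP+AqgAAgLsAEYC7ACKAuwAzgLsARIC7AFWAuwBmgLsAd4C7AIiAuwCZgLsAqoC7ALuAuwDMgLsA3YC7AO6AuwD/gLsAAIDMABGAzAAigMwAM4DMAESAzABVgMwAZoDMAHeAzACIgMwAmYDMAKqAzAC7gMwAzIDMAN2AzADugMwA/4DMAACA3QARgN0AIoDdADOA3QBEgN0AVYDdAGaA3QB3gN0AiIDdAJmA3QCqgN0Au4DdAMyA3QDdgN0A7oDdAP+A3QAAgO4AEYDuACKA7gAzgO4ARIDuAFWA7gBmgO4Ad4DuAIiA7gCZgO4AqoDuALuA7gDMgO4A3YDuAO6A7gD/gO4AAID/ABGA/wAigP8AM4D/AESA/wBVgP8AZoD/AHeA/wCIgP8AmYD/AKqA/wC7gP8AzID/AN2A/wDugP8A/4D/AKZ2d3eHh4eGdMeYh6fJybWklaf4hnV3h4d3d3d3mJiGp4Z1dYWGh3WEyKi3tqeVc3RkdPWXhXd3h3eHh4eYhnaYp5WEpKKEhZXZyZZycICAY4WX+JeGd3d3d4eHl4eGd3aGprfqx4CEtcaDgICStuaQpsnJlpaHh3d3d4eGdnd3dGN0hsj4g3F0kYCU1vX6+6CluLiFp7mnh4eHl5iHhod1l7azufv5spHn+vejc8f3YJOXtnR0hpenqKiWp6iXhrfI2aK22enCgsPHk5J1t/aEgXOkhYV1dHSDkICCl5aGqKioZIOzcoOHhYN0Yqe36emlg6bYx4V1dIO2x5JwY4XIuaZ0l6Zzd4d3h3eBybiX5pZ0c4S316aWtvj497Z0hZSxtHanpnSHd4aFhpK0p7fo54aFg3OGpre4plO19sXJULXYlqeVhIV0hZaFc4GAcoX317iWc2NklqeFY3Slp5iRyPzJp5SUp6fIycinp5V0cKb398h1U4SkhISWp7iWh5Omudino5WWlZaHmLiodXaFgGHm+LWmtoZ2pqaWuZiHgoKEpaaDxtiohoWGh5aWhoZ3UKTmuLiWp7emdIa5p4ezgoODlWR0uOiohnZ2dqeYhXeAx/uXl6eWhnaEt6e3qNiDdXWFdXN0ttiXh4d2mKiHdoDl6dang5SGh4WVZXXH2pZ1hYRzUmGT2KeWloeYmIeGhJByyOWjuJeGh4Z1ZMe3lnWGlpSVs7KlhXZ2mJiYh4eYhnGQtPnqh3Z3h3aFt5eWhZem5/v3pXWHd4aoiIiHh4eHh4SAg/b1hIOEhpWWqKeWt+f3uLS0lYR1h5d2h4eHh4eHh3dwcff22KV0hoa218jotoaCgZW3p3OEh3d3hod2doeHh3eAgdf794VzdWOFt7dzYXKnuLi3poNzdXWFhnZ1hYWEdHRwoKb396Z0dIKBgnN1preWpremx4Rzg5ODhZeXqKimpqaDcILX9ee4yKaWp7enh3WFyKjZ9vb5+fimhISWp7inhnd3cWCU+7imt8i3l4aHdYbJuXZ1laWUpcbHloOBgXN3d3d3c4D5lWV1h4aGh4eGlqelhIWUhXd3h4e31ramooN3d3eHgcCGdnaFdnZ2hnaGmLi3uaiFd4d3d4eEx9u4g3R3h4eHhod3d3d2hpeYl4aFhZa4mIWFhIZ3h4O52ZaDg4F0dnaGh3d3d3aGl4eGhpeXt7mnlqa3hHN1tMfo1oLHtmFwcICHd4eGd3Z1ZXWoydi3laWGhqjGprSyYoTltKjXxra3t5iHl6enl4d1lMe3hnOVmJiGhqfq2ZR2Y4W2qJeox+jnl4eHdoaXp6emlZRkZKeHl4eFt8eGc4eEhpmpuLm3h4c="/>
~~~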